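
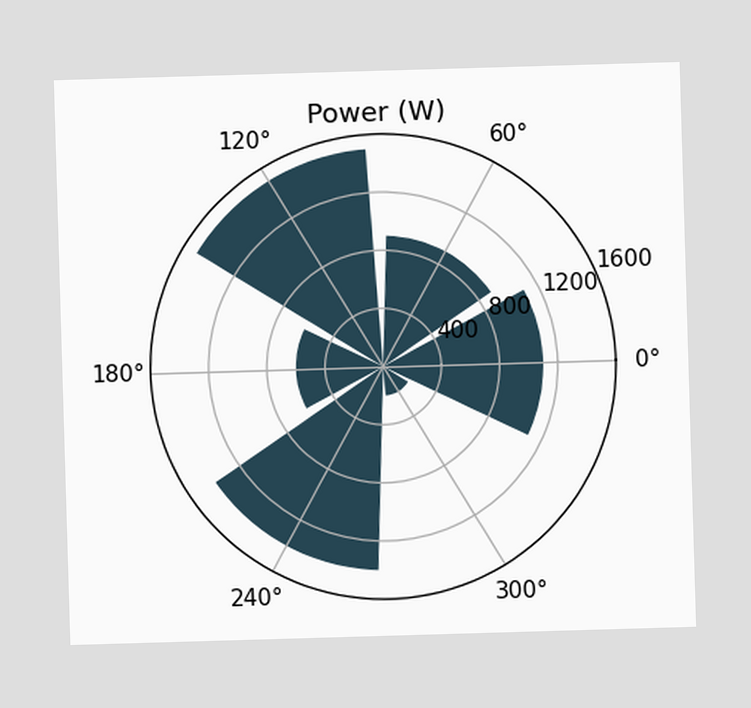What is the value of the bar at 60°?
900W

The bar at 60° reaches 900W on the radial axis.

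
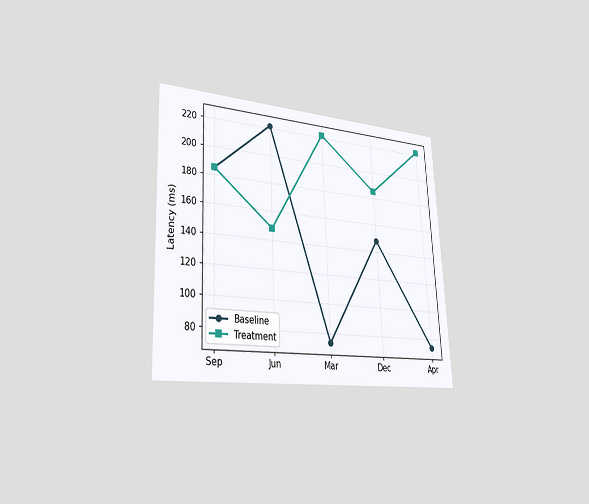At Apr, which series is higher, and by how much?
Treatment, by 148ms

The chart is tilted about 3° counter-clockwise and viewed slightly from the left. At Apr, Treatment sits above the other line by 148ms.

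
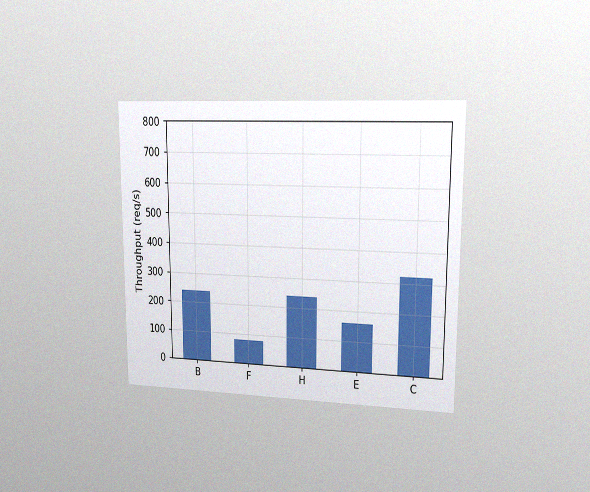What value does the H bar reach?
The chart is viewed slightly from the right, with some photo noise. Reading along the chart's y-axis, the H bar reaches 240req/s.

240req/s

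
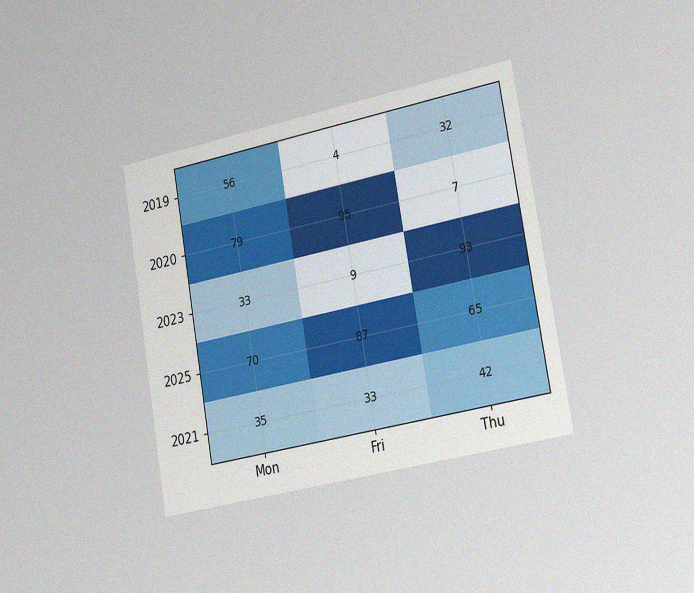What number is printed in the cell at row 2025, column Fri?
The chart is tilted about 10° counter-clockwise and viewed slightly from the right, with some photo noise. The (2025, Fri) cell reads 87.

87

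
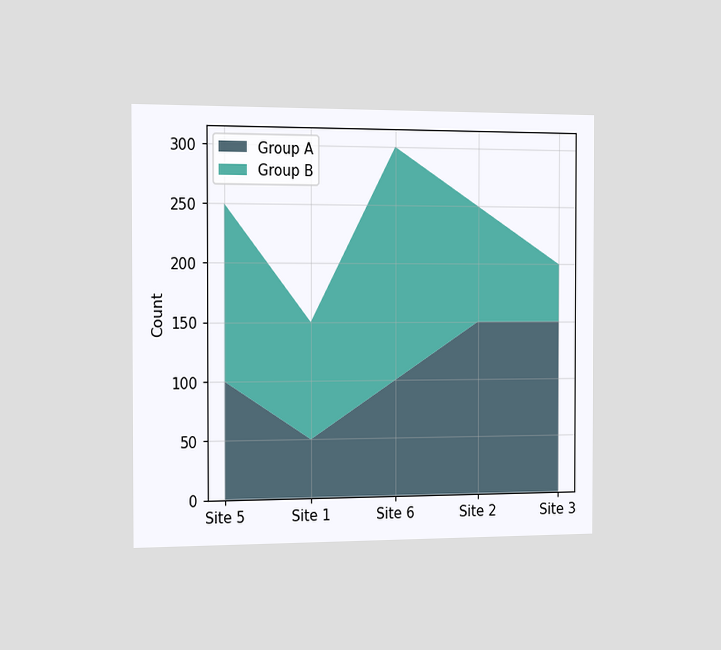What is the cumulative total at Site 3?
The chart is viewed slightly from the left. The stacked total at Site 3 reaches 200.

200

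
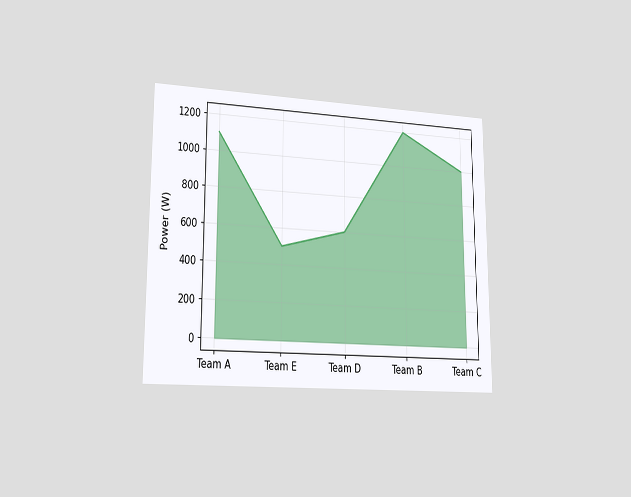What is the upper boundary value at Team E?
500W

The chart is viewed slightly from the left. At Team E the upper boundary is at 500W.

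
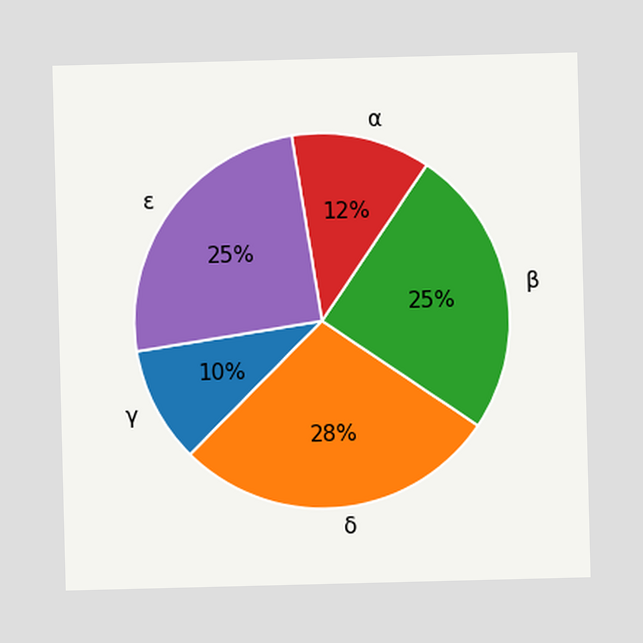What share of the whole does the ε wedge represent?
25%

The ε slice takes up 25% of the pie.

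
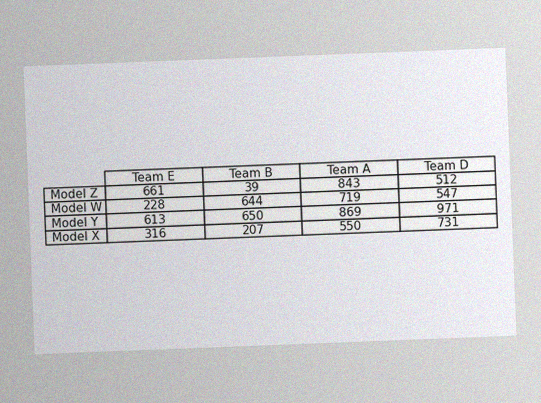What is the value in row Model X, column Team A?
The chart is tilted about 2° counter-clockwise, with some photo noise. The (Model X, Team A) cell reads 550.

550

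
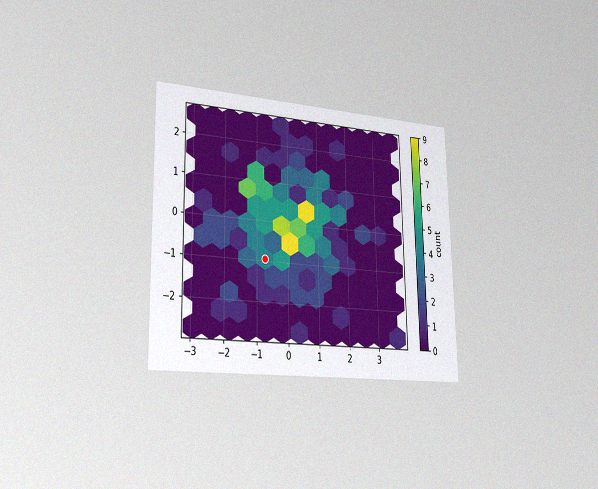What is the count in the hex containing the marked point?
4

The chart is viewed slightly from the left, with some photo noise. The marked hex reads 4 on the colorbar.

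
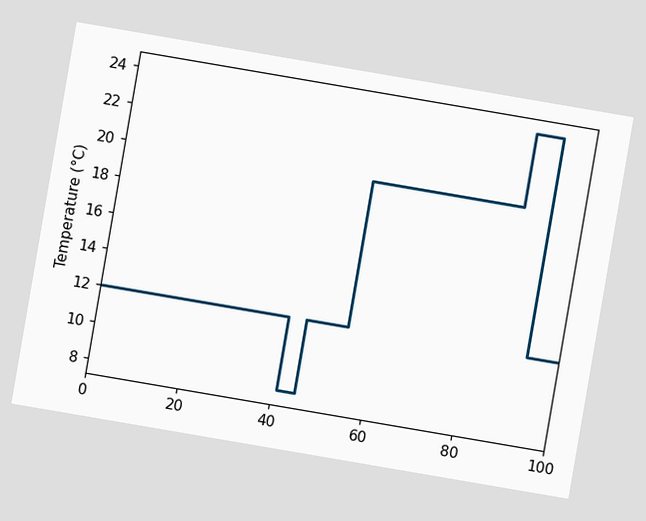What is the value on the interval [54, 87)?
The chart is tilted about 10° clockwise. On [54, 87) the step sits at 20°C.

20°C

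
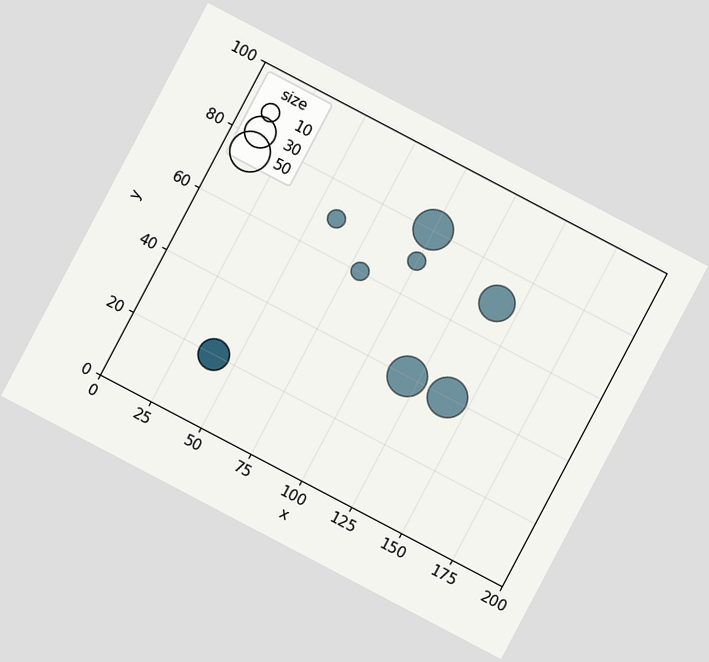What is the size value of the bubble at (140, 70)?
40

The chart is tilted about 28° clockwise. Matching the bubble at (140, 70) against the size legend gives 40.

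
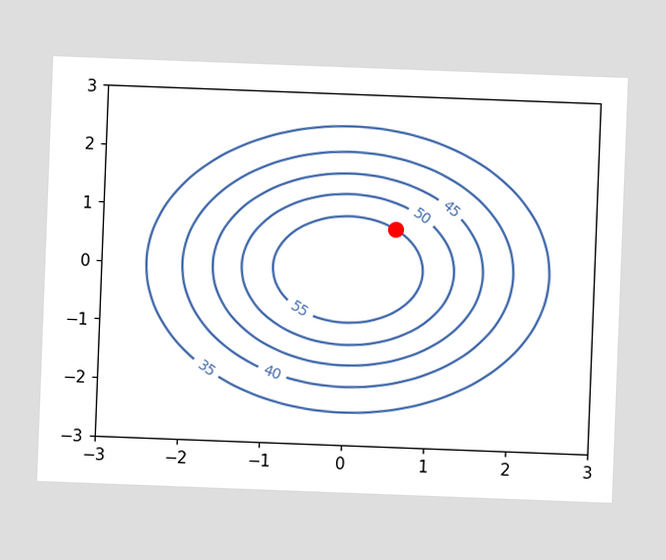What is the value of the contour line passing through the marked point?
55

The chart is tilted about 2° clockwise. The marked point sits on the contour labelled 55.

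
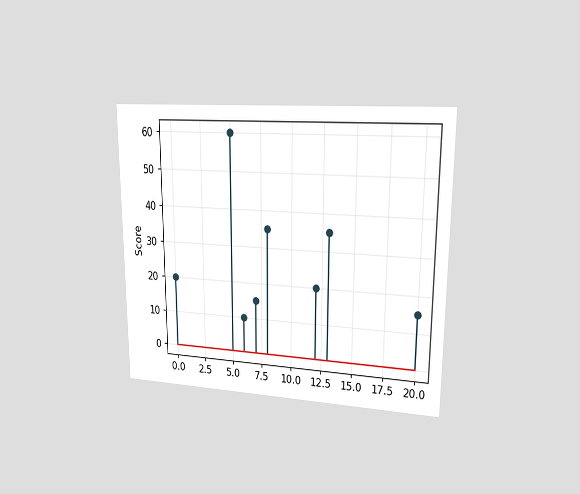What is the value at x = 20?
15

The chart is viewed at a slight angle. The stem at x=20 reaches 15.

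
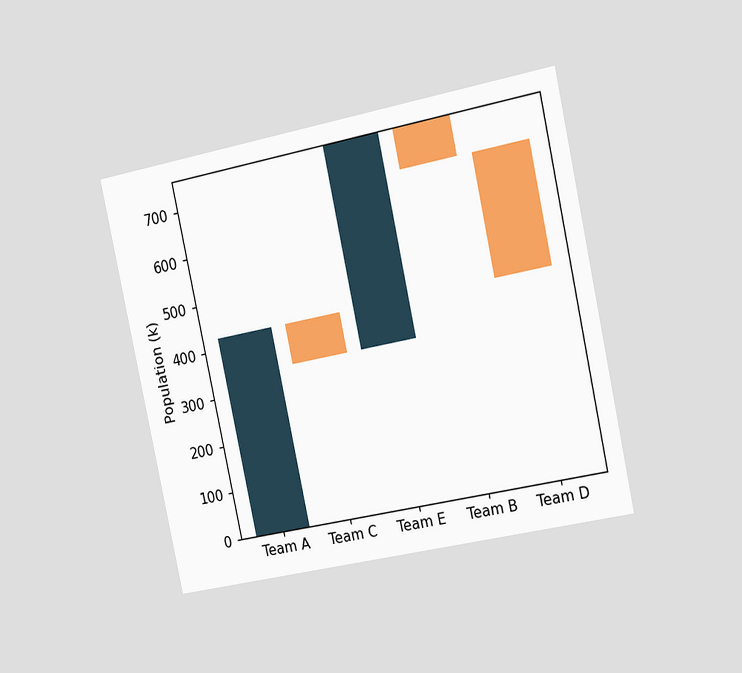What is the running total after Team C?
340k

The chart is tilted about 12° counter-clockwise and viewed slightly from the right. After Team C the running total reaches 340k.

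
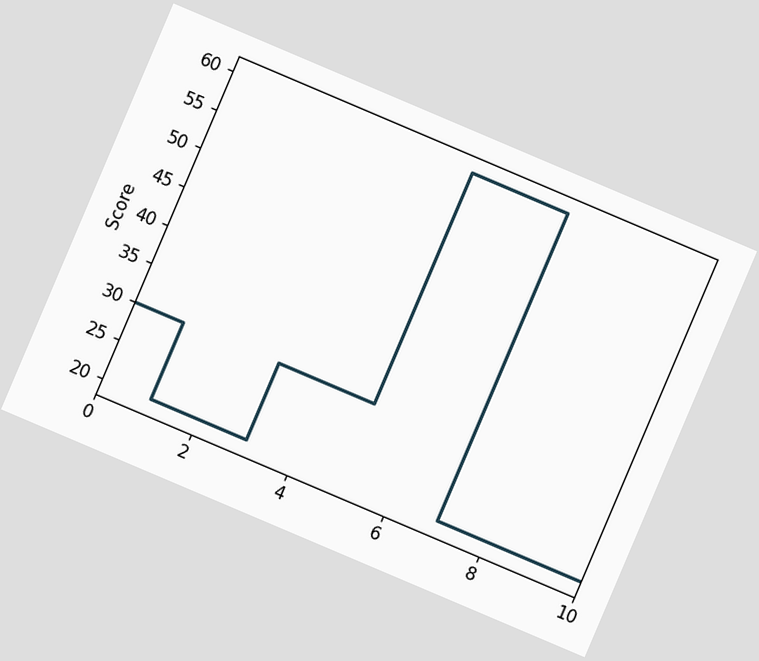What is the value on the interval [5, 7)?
60

The chart is tilted about 23° clockwise. On [5, 7) the step sits at 60.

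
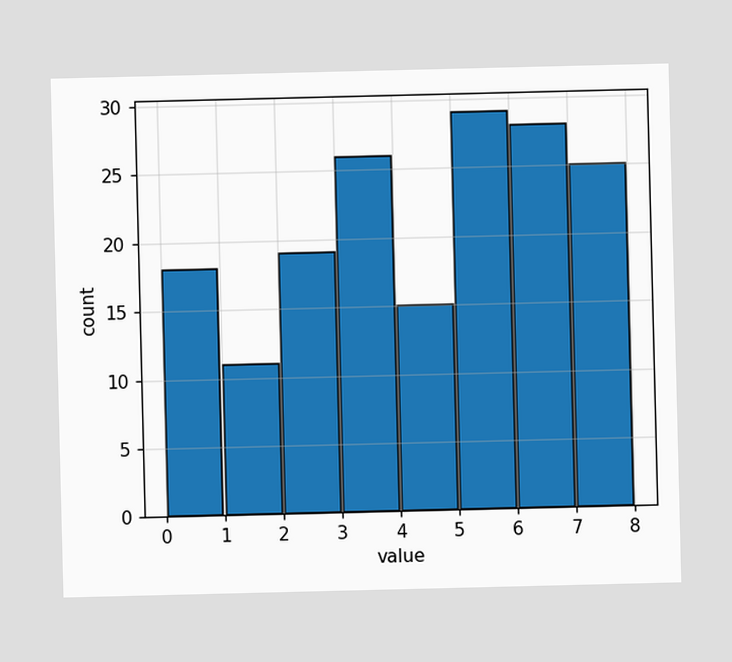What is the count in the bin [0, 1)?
18

The [0, 1) bin has height 18.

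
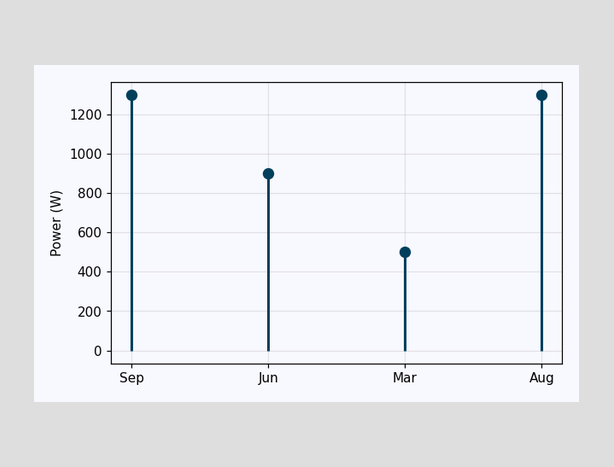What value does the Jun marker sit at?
900W

The Jun marker sits at 900W.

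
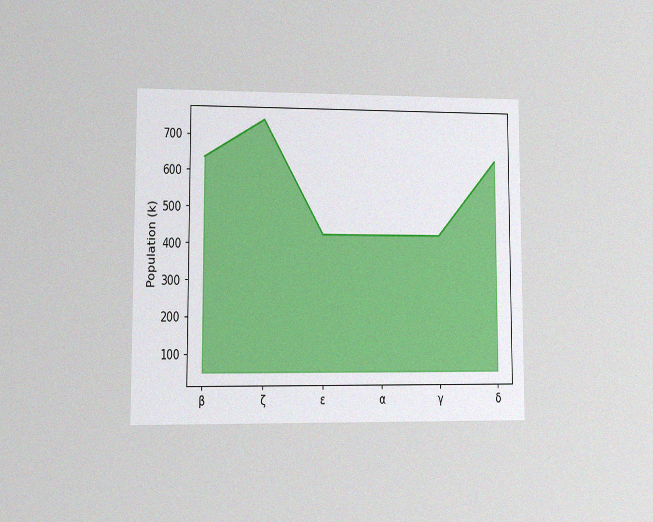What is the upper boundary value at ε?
424k

The chart is viewed at a slight angle, with some photo noise. At ε the upper boundary is at 424k.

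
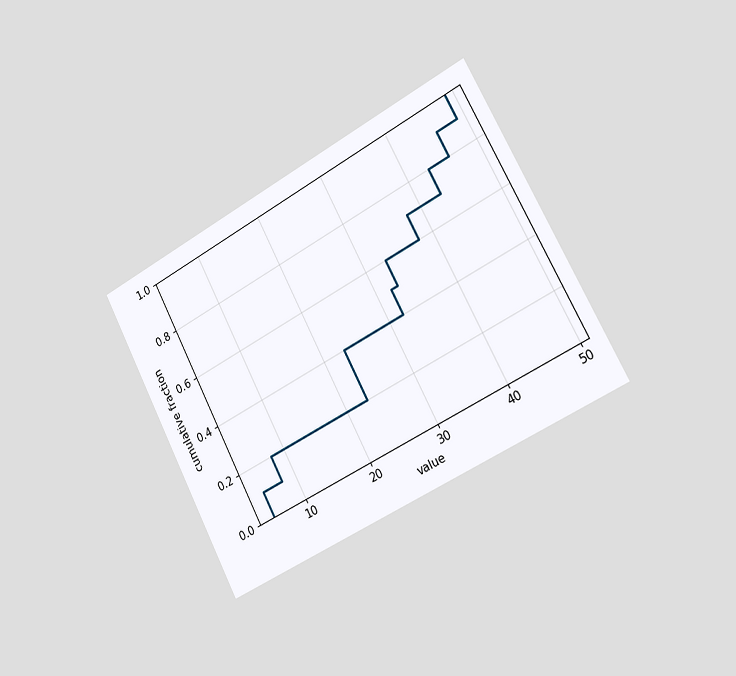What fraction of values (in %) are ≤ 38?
The chart is tilted about 28° counter-clockwise and viewed slightly from the right. At x=38 the ECDF step is at 70%.

70%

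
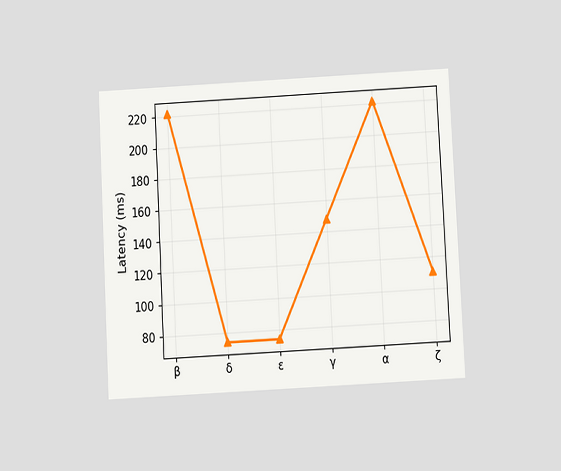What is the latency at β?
222ms

The chart is tilted about 3° counter-clockwise and viewed slightly from below. At β, the line is at 222ms.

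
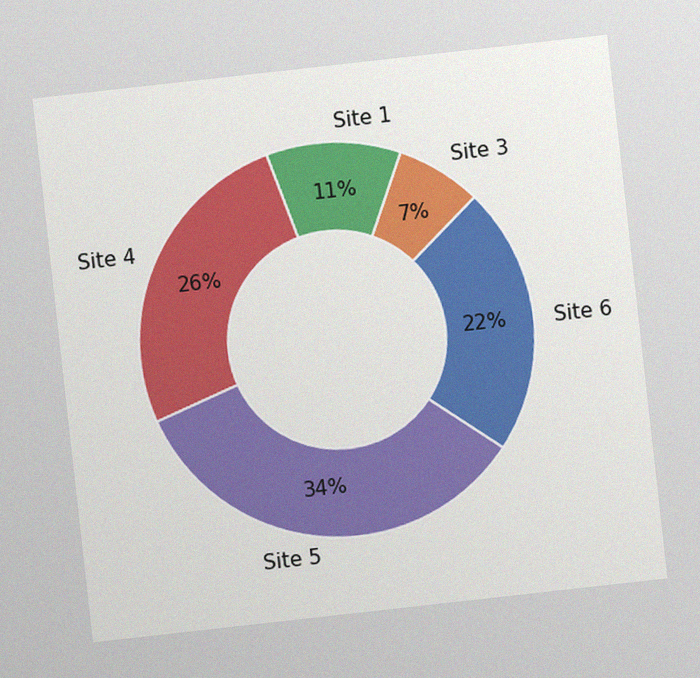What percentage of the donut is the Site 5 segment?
The chart is tilted about 6° counter-clockwise, with some photo noise. The Site 5 segment takes up 34% of the ring.

34%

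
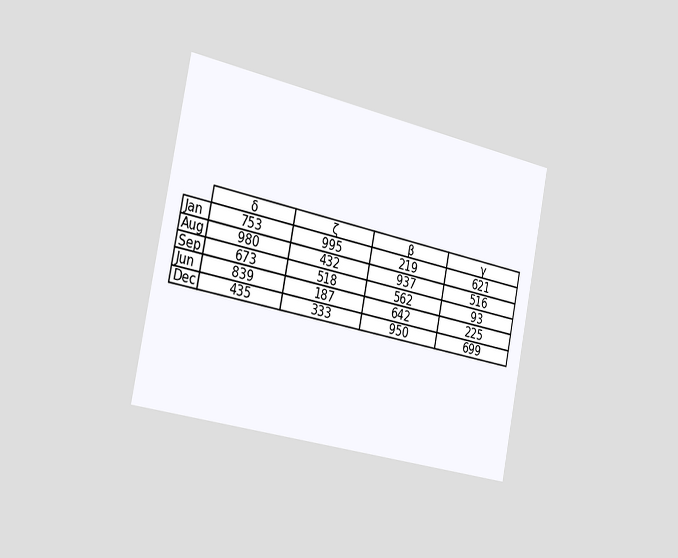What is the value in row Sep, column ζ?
The chart is tilted about 11° clockwise and viewed slightly from the left. The (Sep, ζ) cell reads 518.

518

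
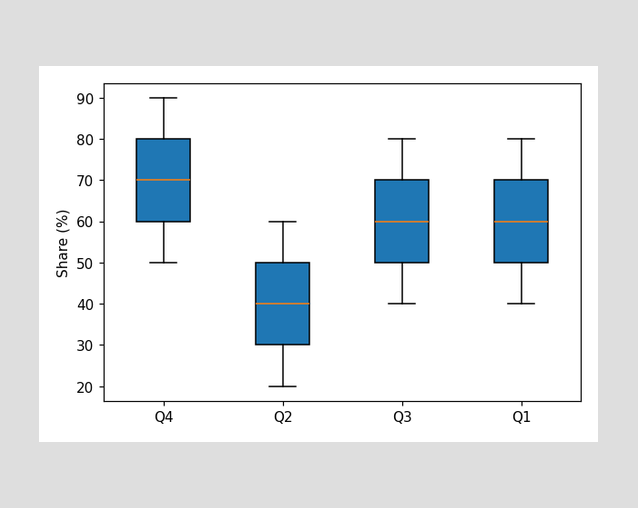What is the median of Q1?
The median line in the Q1 box sits at 60%.

60%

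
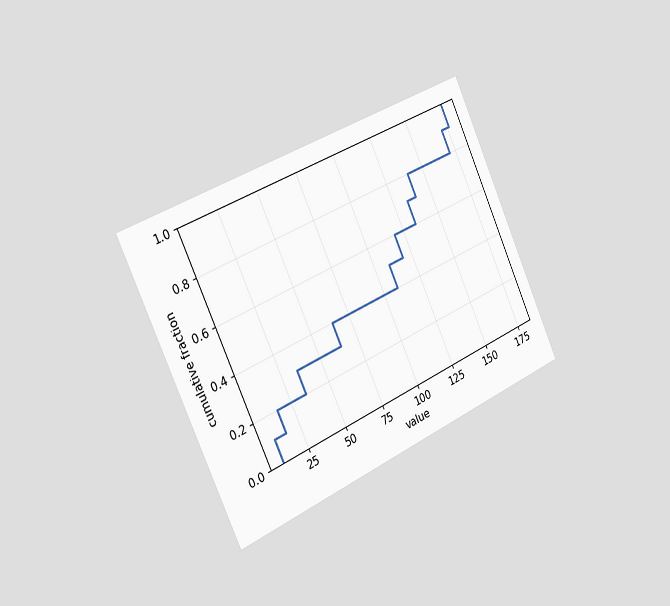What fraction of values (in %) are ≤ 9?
The chart is tilted about 25° counter-clockwise and viewed slightly from the left. At x=9 the ECDF step is at 10%.

10%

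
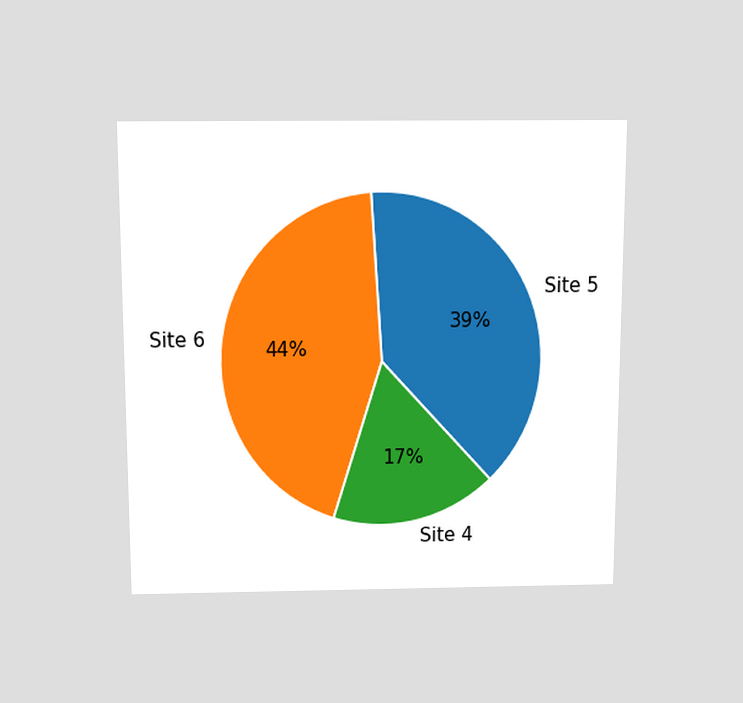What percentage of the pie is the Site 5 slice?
The chart is viewed slightly from above. The Site 5 slice takes up 39% of the pie.

39%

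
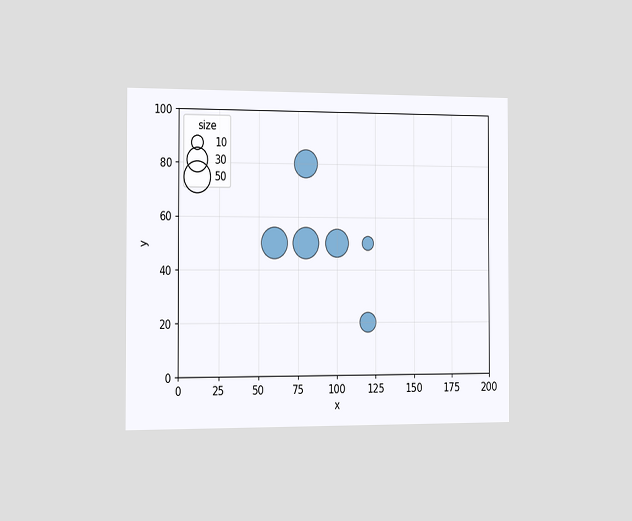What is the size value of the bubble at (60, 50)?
50

The chart is viewed slightly from the left. Matching the bubble at (60, 50) against the size legend gives 50.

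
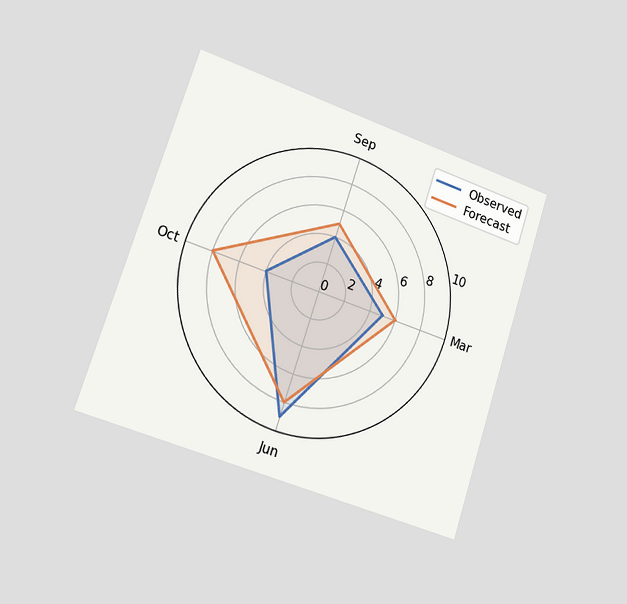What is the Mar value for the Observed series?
The chart is tilted about 18° clockwise and viewed slightly from the left. On the Mar axis, Observed reaches 5.

5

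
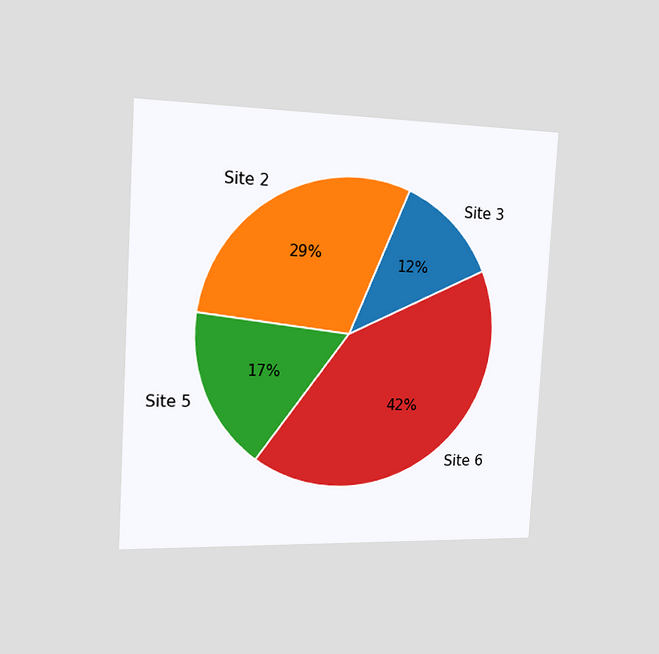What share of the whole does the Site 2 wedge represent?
The chart is tilted about 3° clockwise and viewed slightly from the left. The Site 2 slice takes up 29% of the pie.

29%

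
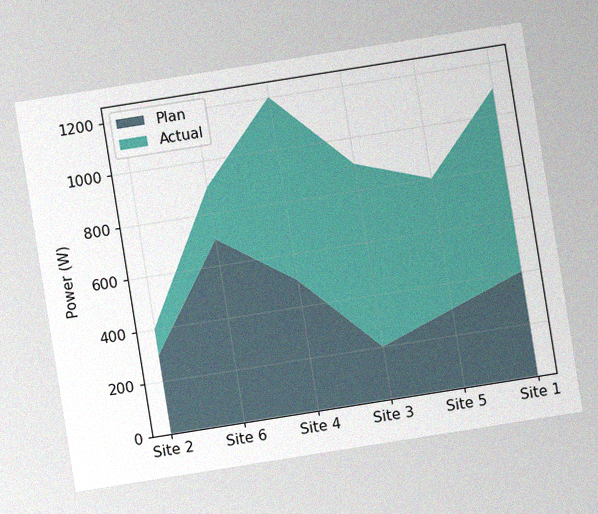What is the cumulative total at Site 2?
400W

The chart is tilted about 9° counter-clockwise, with some photo noise. The stacked total at Site 2 reaches 400W.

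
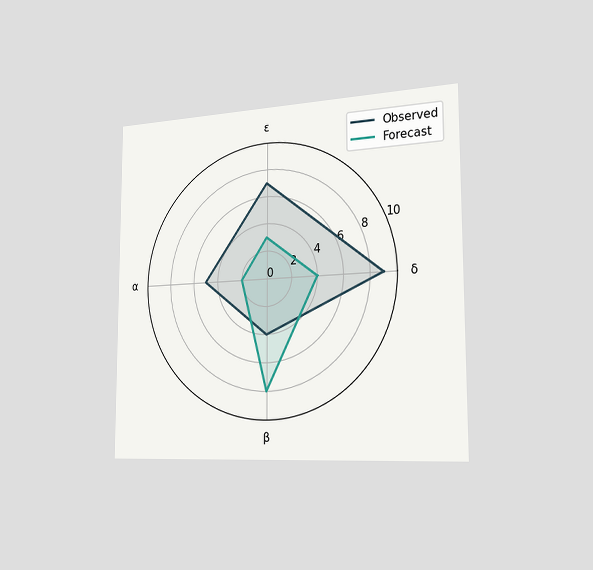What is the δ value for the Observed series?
9

The chart is viewed slightly from the right. On the δ axis, Observed reaches 9.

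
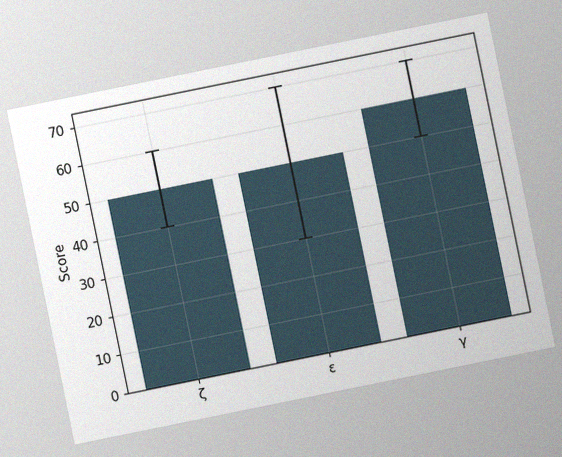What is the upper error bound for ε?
70

The chart is tilted about 11° counter-clockwise, with some photo noise. The ε bar's upper whisker reaches 70.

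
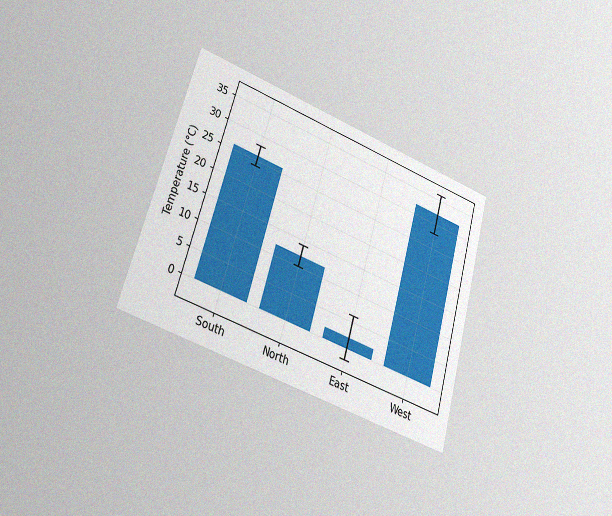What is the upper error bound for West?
The chart is tilted about 16° clockwise and viewed at a slight angle, with some photo noise. The West bar's upper whisker reaches 36°C.

36°C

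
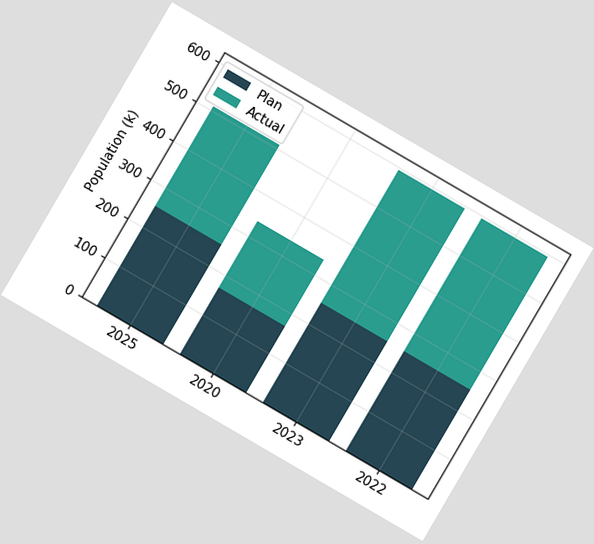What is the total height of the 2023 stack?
595k

The chart is tilted about 30° clockwise. The 2023 stack's top reaches 595k on the y-axis.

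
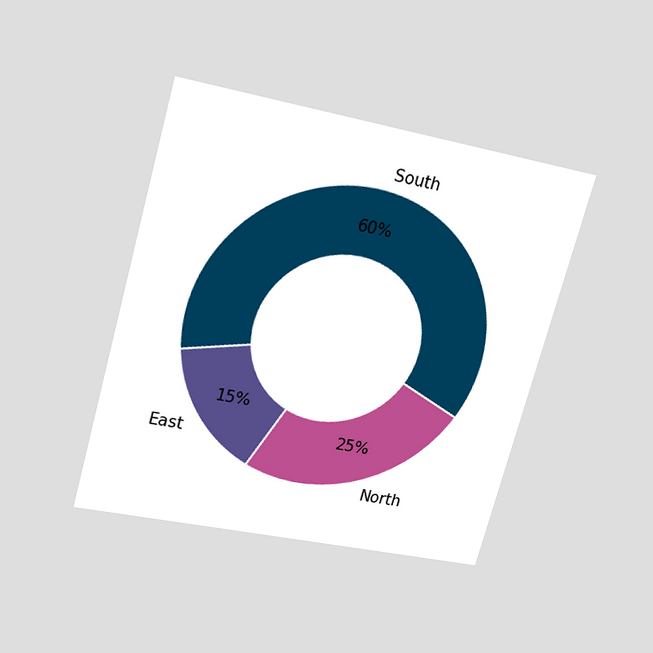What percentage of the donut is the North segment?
The chart is tilted about 15° clockwise and viewed slightly from above. The North segment takes up 25% of the ring.

25%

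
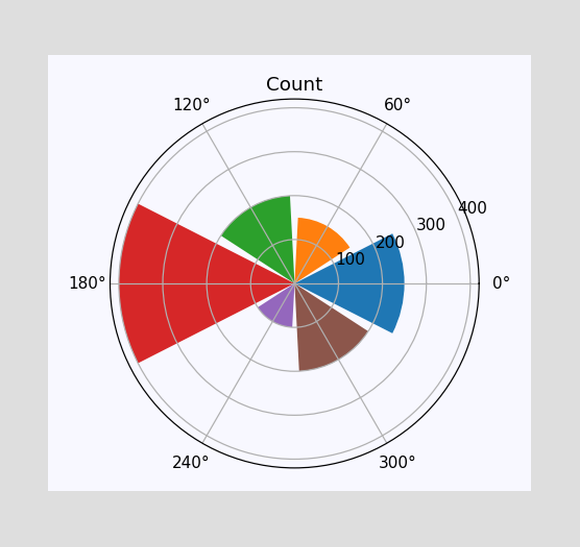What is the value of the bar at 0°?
250

The bar at 0° reaches 250 on the radial axis.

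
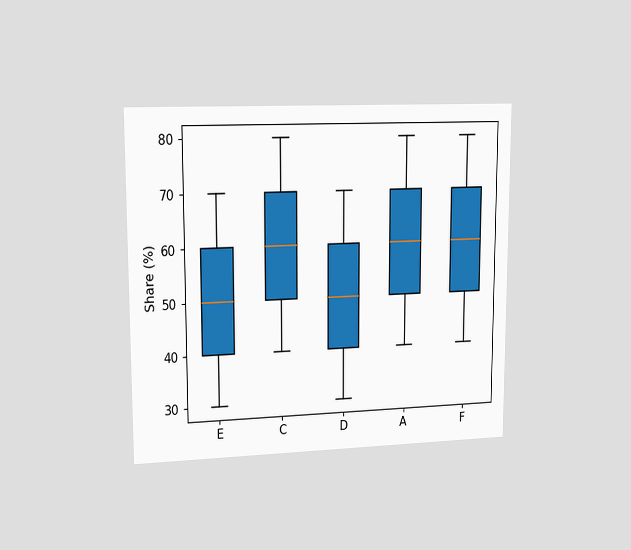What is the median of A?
The chart is viewed slightly from the left. The median line in the A box sits at 60%.

60%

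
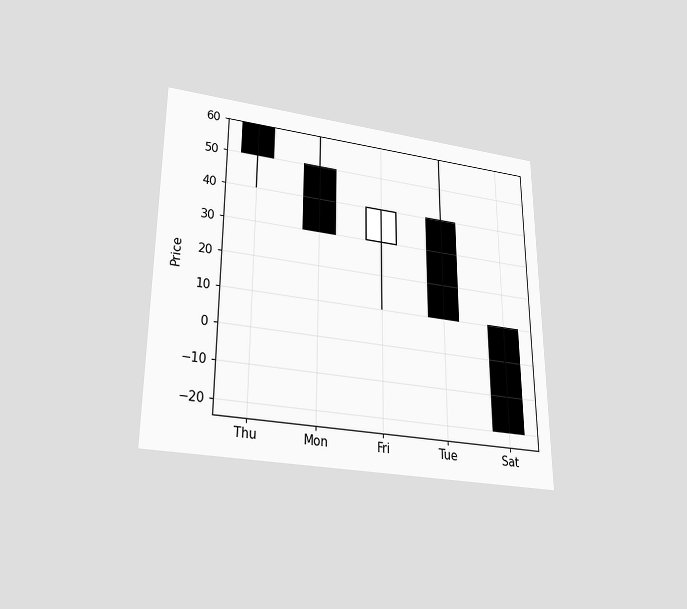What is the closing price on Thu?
50

The chart is viewed slightly from below. The Thu candle closes at 50.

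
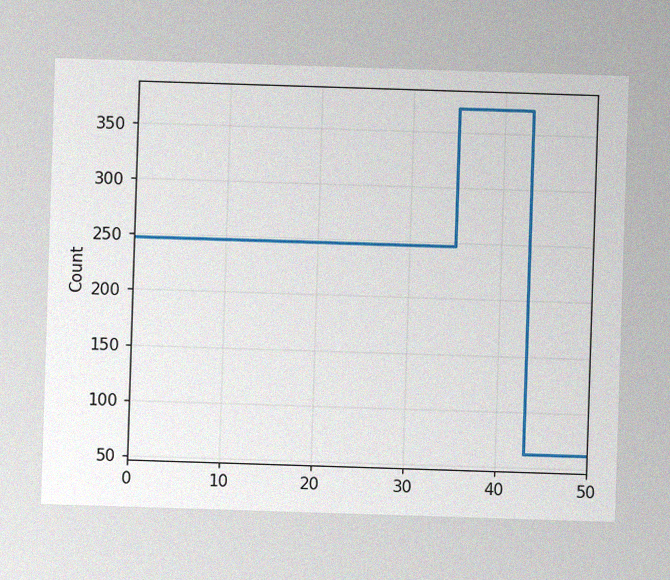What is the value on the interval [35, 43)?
The image has some photo noise and uneven lighting. On [35, 43) the step sits at 372.

372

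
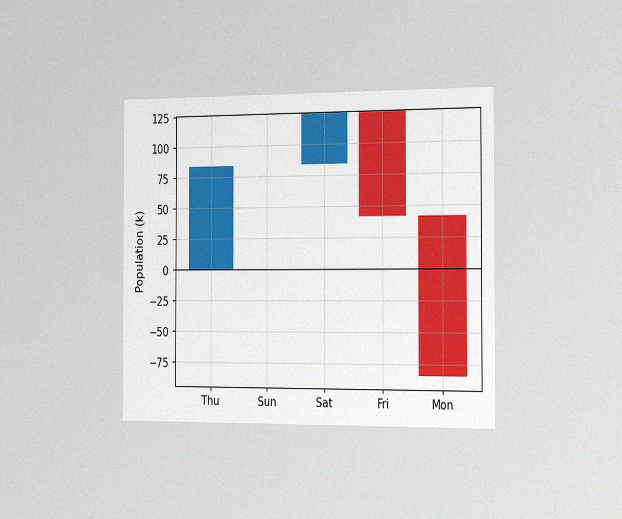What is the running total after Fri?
The chart is viewed slightly from the right, with some photo noise. After Fri the running total reaches 42k.

42k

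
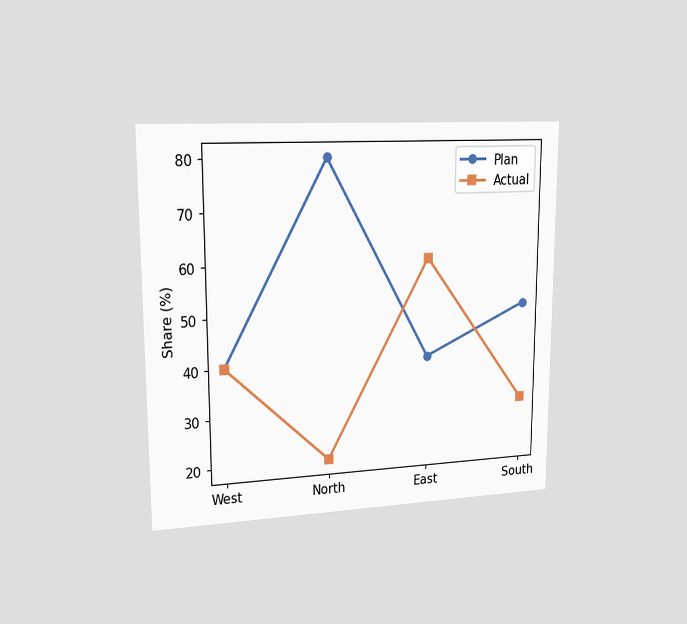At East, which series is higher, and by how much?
Actual, by 20%

The chart is viewed slightly from the left. At East, Actual sits above the other line by 20%.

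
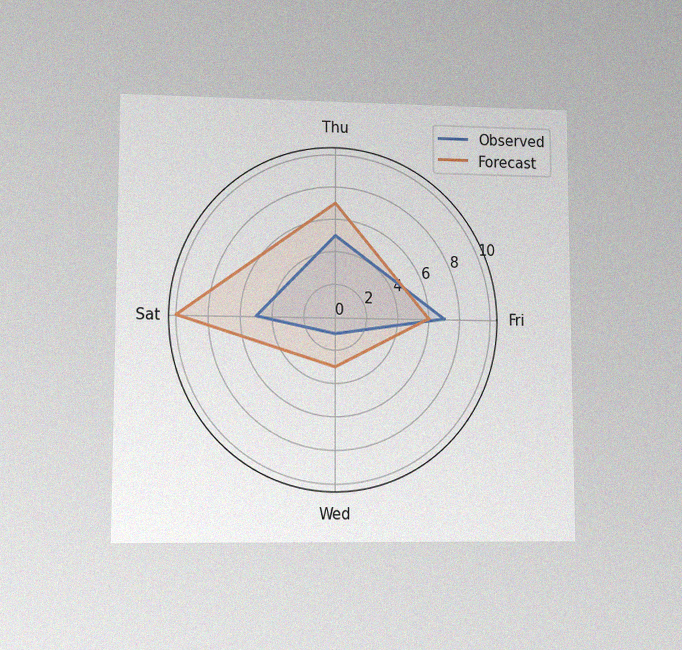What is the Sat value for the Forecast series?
The chart is viewed at a slight angle, with some photo noise. On the Sat axis, Forecast reaches 10.

10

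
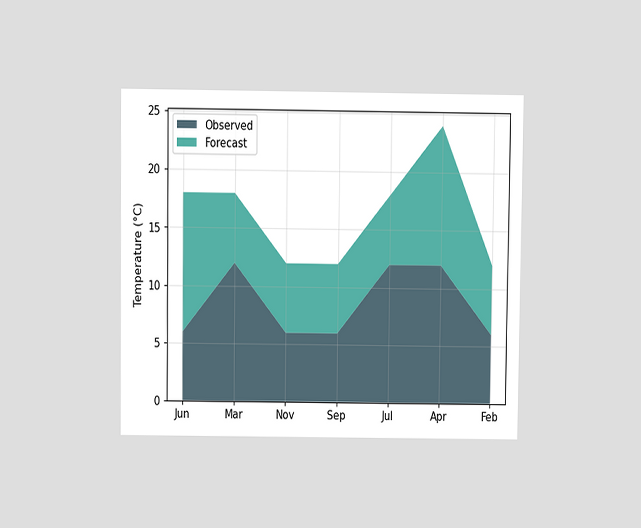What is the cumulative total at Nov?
The chart is viewed slightly from above. The stacked total at Nov reaches 12°C.

12°C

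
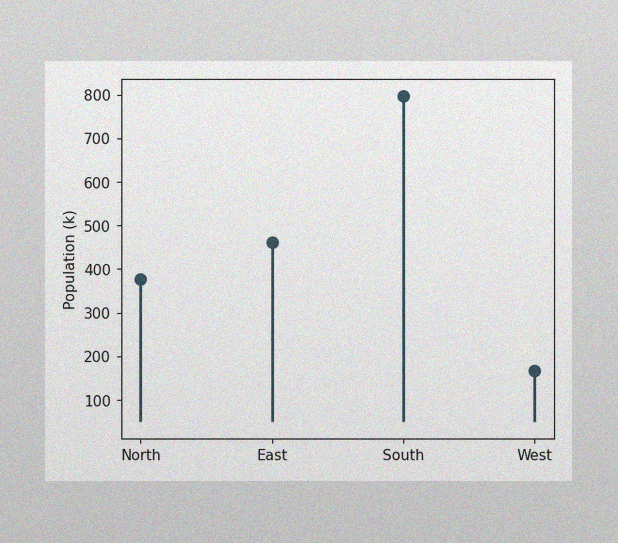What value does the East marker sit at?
462k

The image has some photo noise and uneven lighting. The East marker sits at 462k.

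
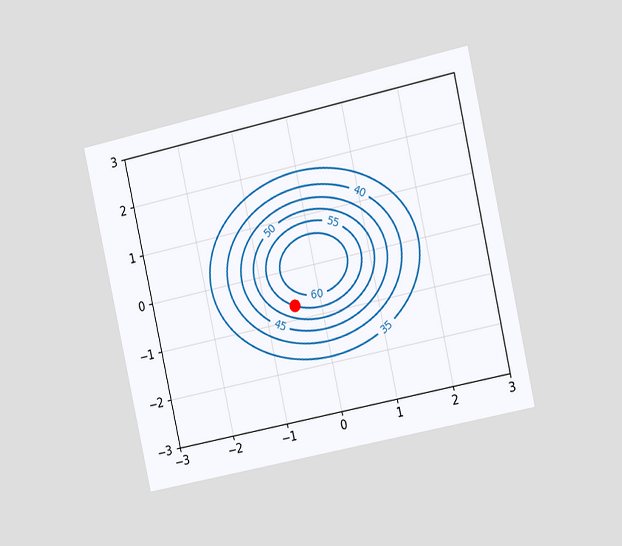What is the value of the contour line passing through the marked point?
55

The chart is tilted about 12° counter-clockwise and viewed slightly from the right. The marked point sits on the contour labelled 55.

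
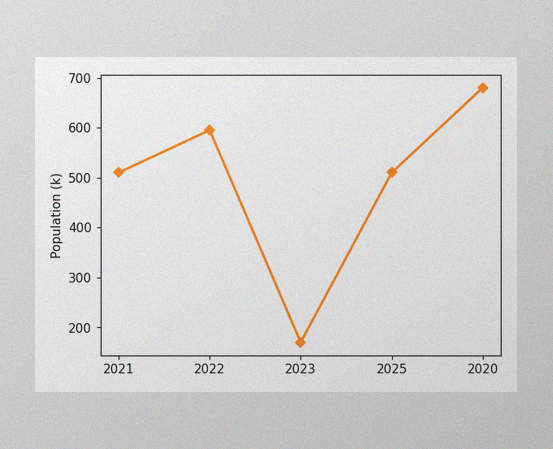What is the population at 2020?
680k

The image has some photo noise and uneven lighting. At 2020, the line is at 680k.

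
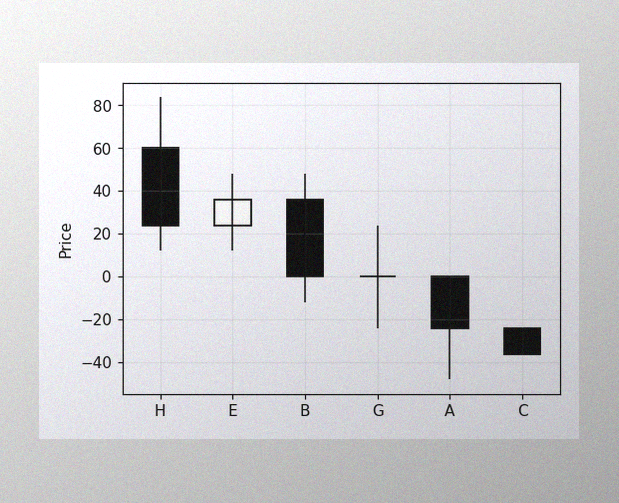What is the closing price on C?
The image has some photo noise and uneven lighting. The C candle closes at -36.

-36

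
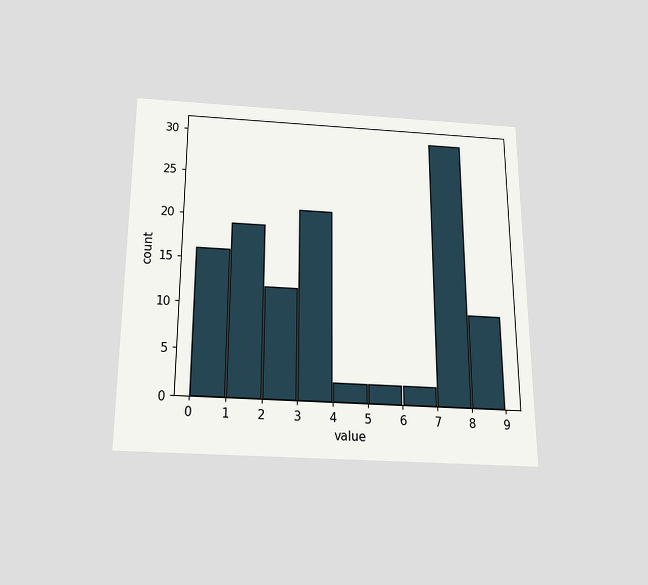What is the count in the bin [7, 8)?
30

The chart is viewed slightly from below. The [7, 8) bin has height 30.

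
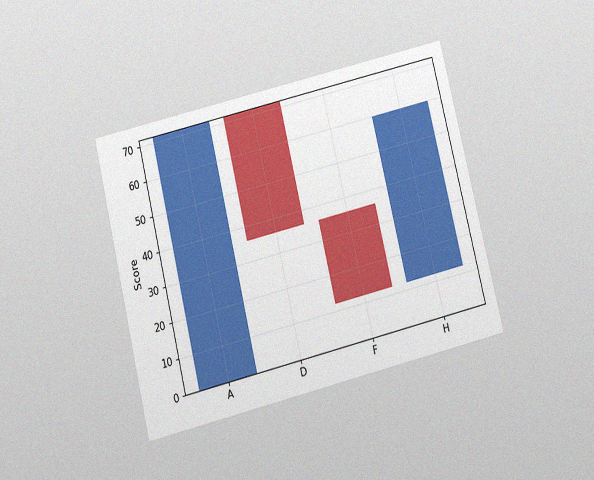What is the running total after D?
36

The chart is tilted about 14° counter-clockwise and viewed slightly from below, with some photo noise. After D the running total reaches 36.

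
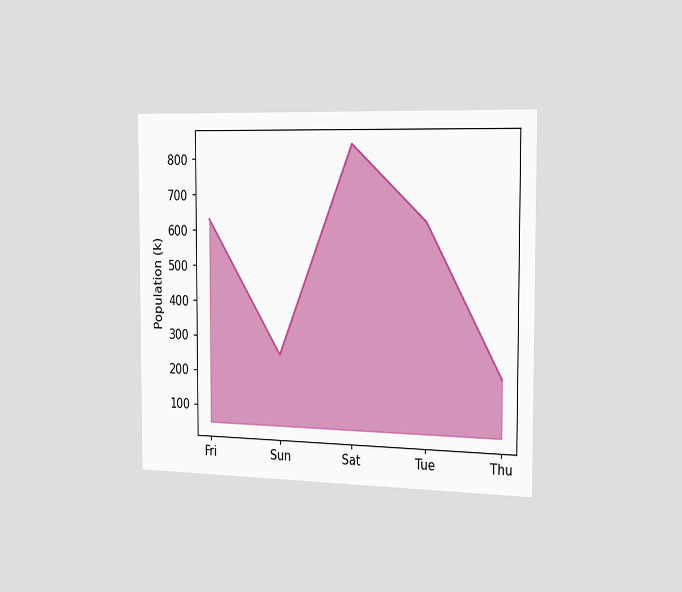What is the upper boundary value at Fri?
The chart is viewed slightly from the right. At Fri the upper boundary is at 630k.

630k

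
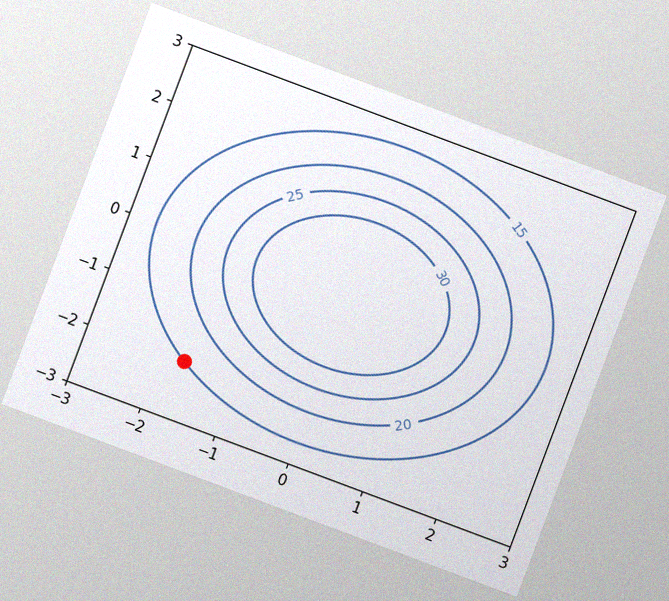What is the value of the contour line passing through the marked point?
15

The chart is tilted about 21° clockwise, with some photo noise. The marked point sits on the contour labelled 15.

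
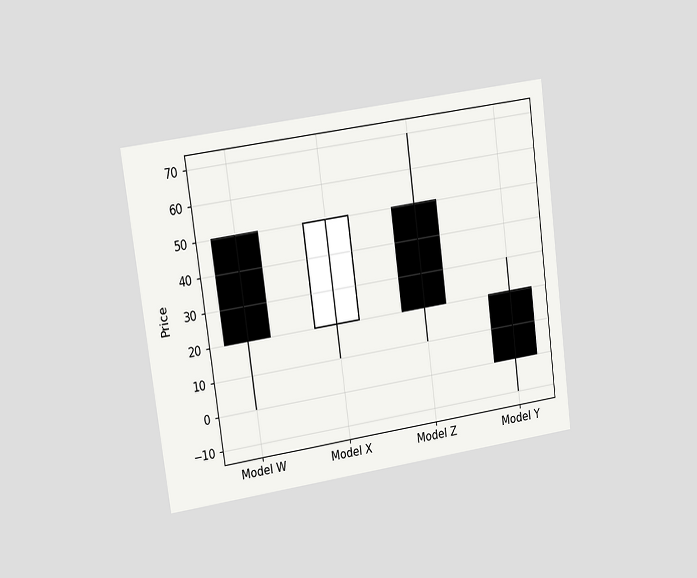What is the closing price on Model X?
50

The chart is tilted about 8° counter-clockwise and viewed at a slight angle. The Model X candle closes at 50.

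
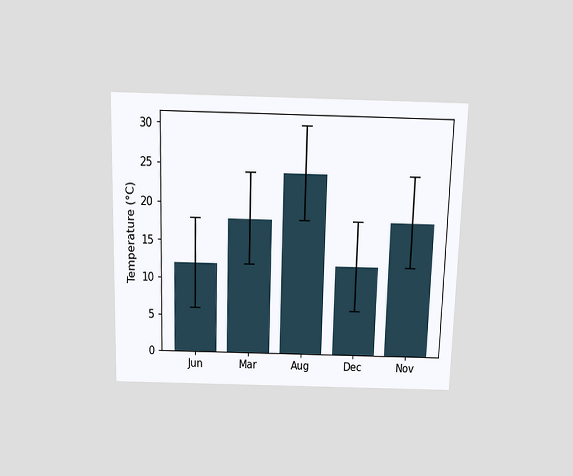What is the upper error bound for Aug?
30°C

The chart is viewed slightly from above. The Aug bar's upper whisker reaches 30°C.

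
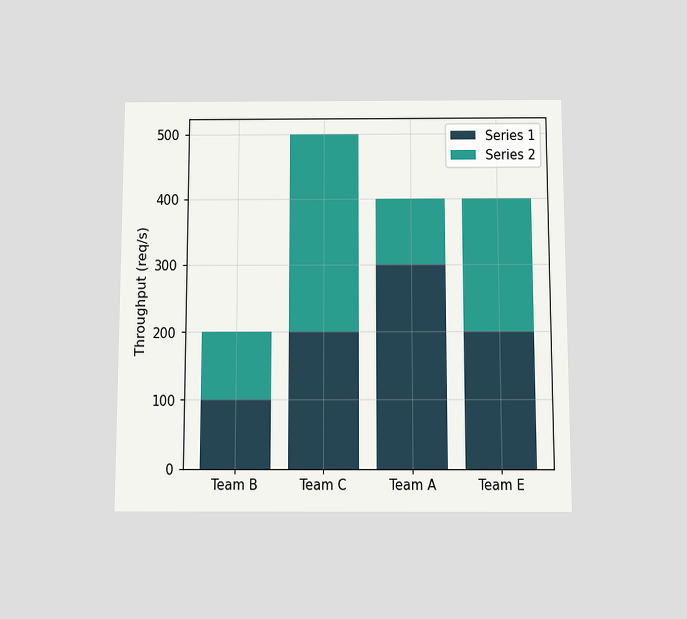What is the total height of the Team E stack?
400req/s

The chart is viewed slightly from below. The Team E stack's top reaches 400req/s on the y-axis.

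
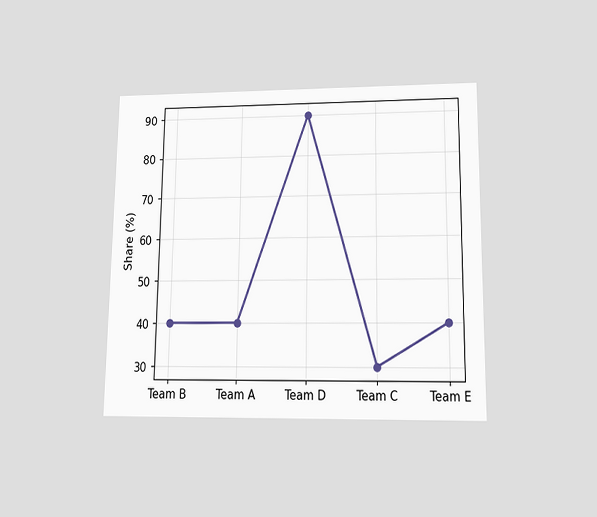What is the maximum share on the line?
90%

The chart is viewed slightly from below. The highest point is at Team D, and reading across to the y-axis gives 90%.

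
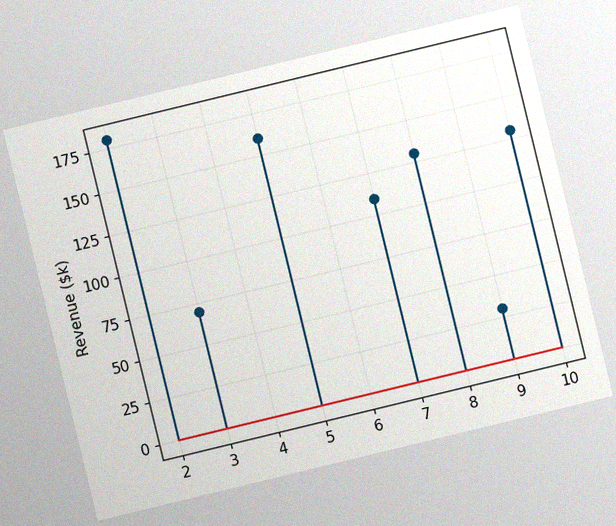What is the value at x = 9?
The chart is tilted about 14° counter-clockwise, with some photo noise. The stem at x=9 reaches $30k.

$30k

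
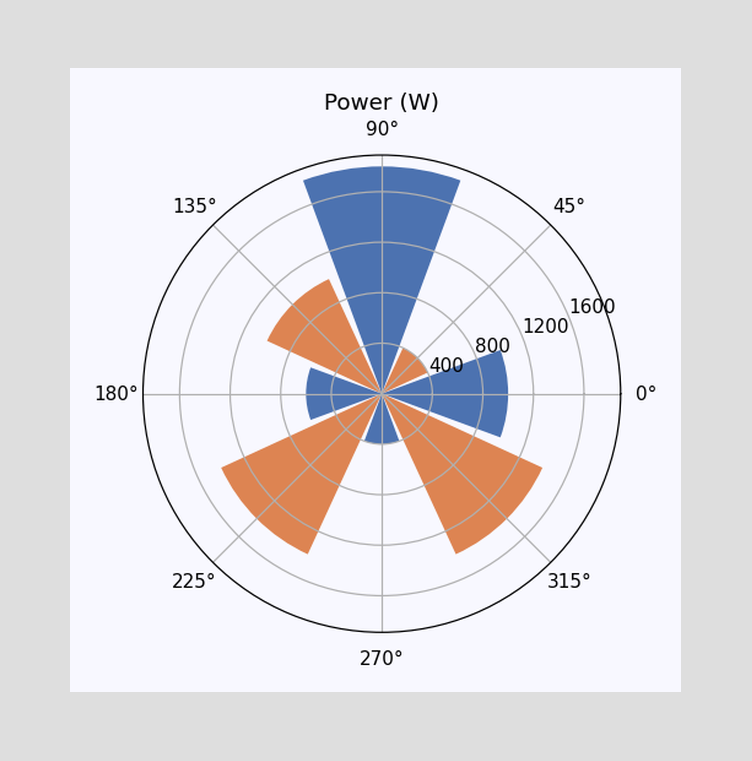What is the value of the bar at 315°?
The bar at 315° reaches 1400W on the radial axis.

1400W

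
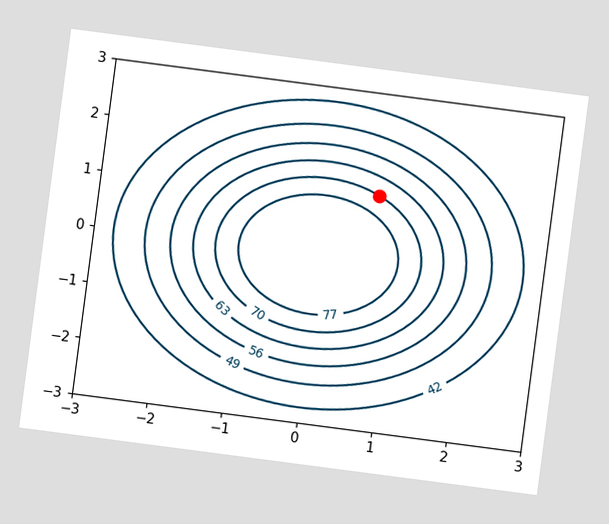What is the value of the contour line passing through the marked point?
The chart is tilted about 7° clockwise. The marked point sits on the contour labelled 70.

70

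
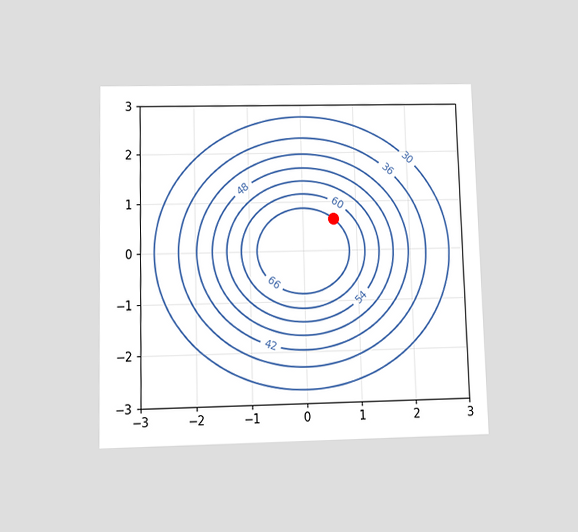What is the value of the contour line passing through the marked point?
66

The chart is viewed at a slight angle. The marked point sits on the contour labelled 66.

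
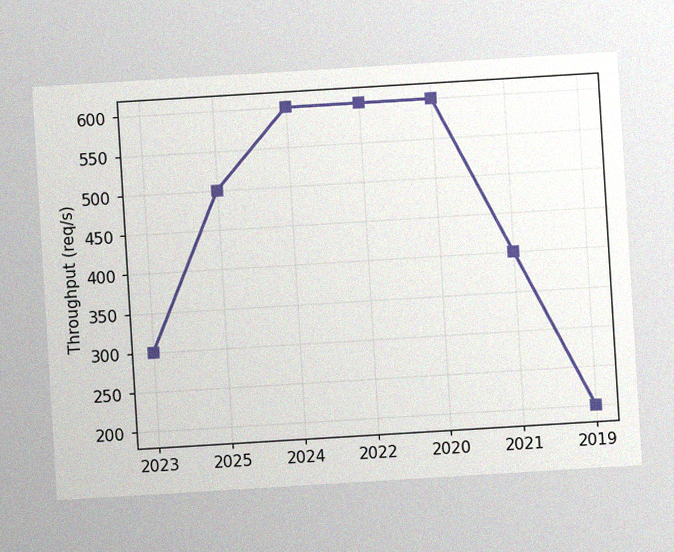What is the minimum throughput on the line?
200req/s

The chart is tilted about 3° counter-clockwise, with some photo noise. The lowest point is at 2019, and reading across to the y-axis gives 200req/s.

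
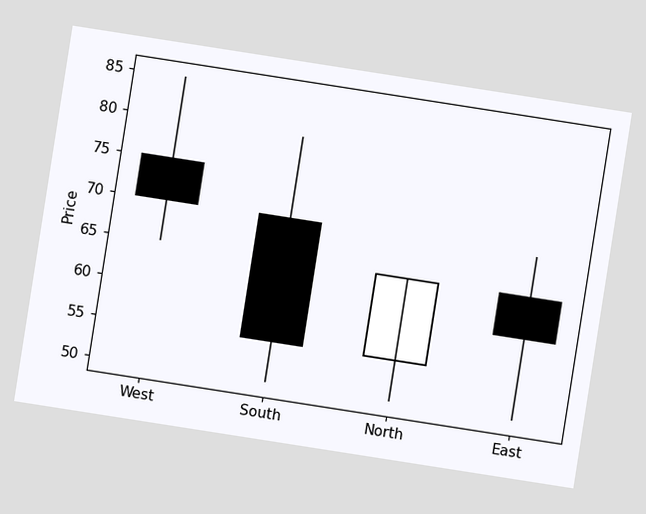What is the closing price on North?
65

The chart is tilted about 9° clockwise. The North candle closes at 65.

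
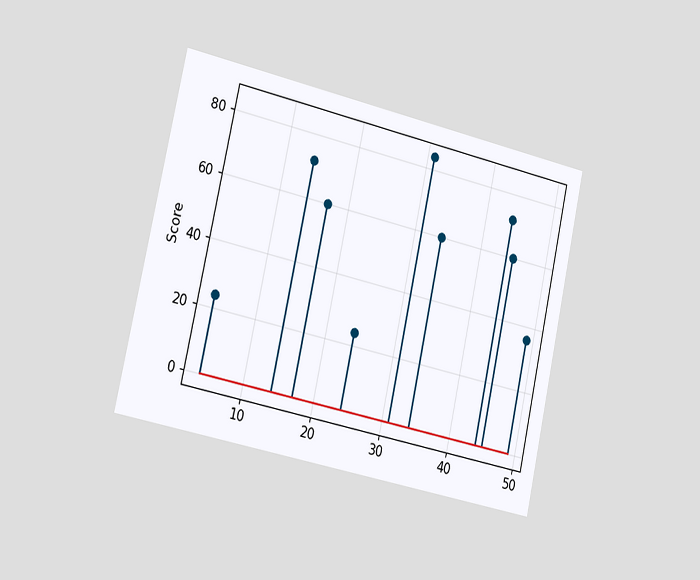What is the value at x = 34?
60

The chart is tilted about 12° clockwise and viewed slightly from the left. The stem at x=34 reaches 60.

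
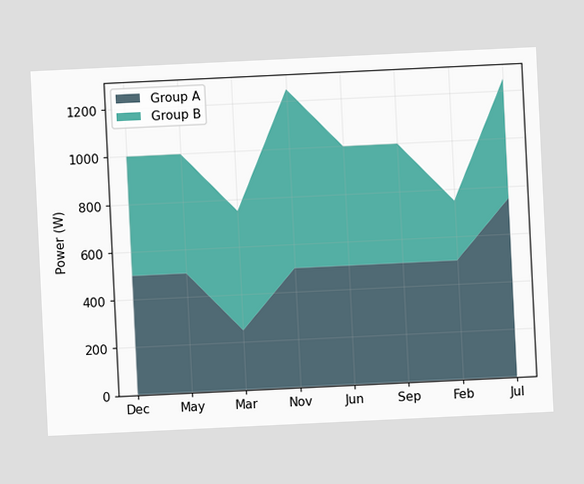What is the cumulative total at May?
1000W

The chart is tilted about 3° counter-clockwise. The stacked total at May reaches 1000W.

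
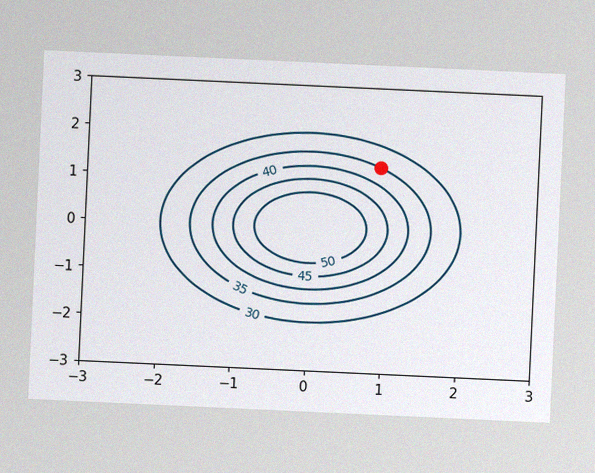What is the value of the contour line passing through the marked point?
35

The chart is tilted about 3° clockwise, with some photo noise. The marked point sits on the contour labelled 35.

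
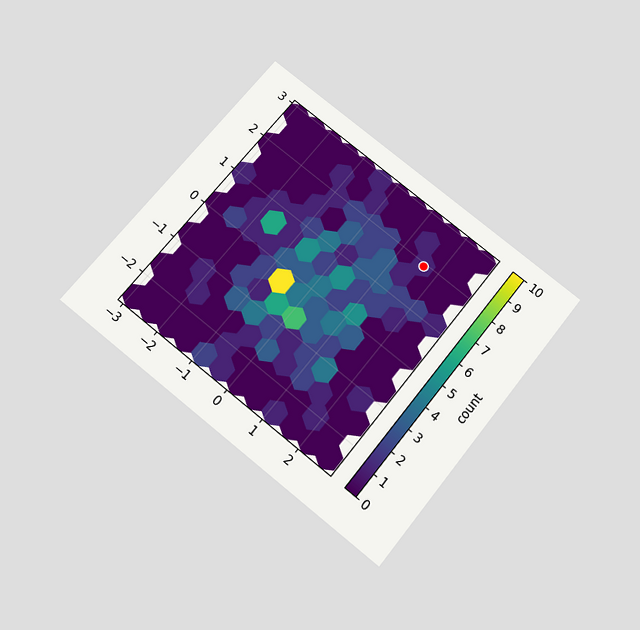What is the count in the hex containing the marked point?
1

The chart is tilted about 39° clockwise and viewed slightly from below. The marked hex reads 1 on the colorbar.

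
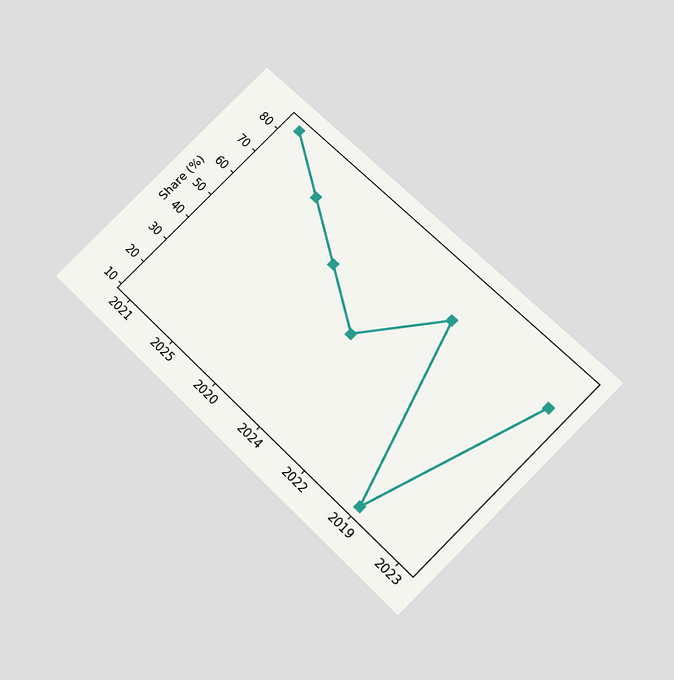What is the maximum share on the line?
84%

The chart is tilted about 45° clockwise and viewed slightly from below. The highest point is at 2021, and reading across to the y-axis gives 84%.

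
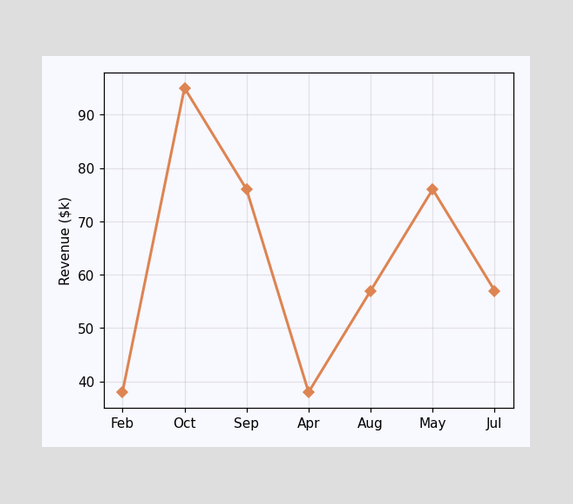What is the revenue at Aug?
$57k

At Aug, the line is at $57k.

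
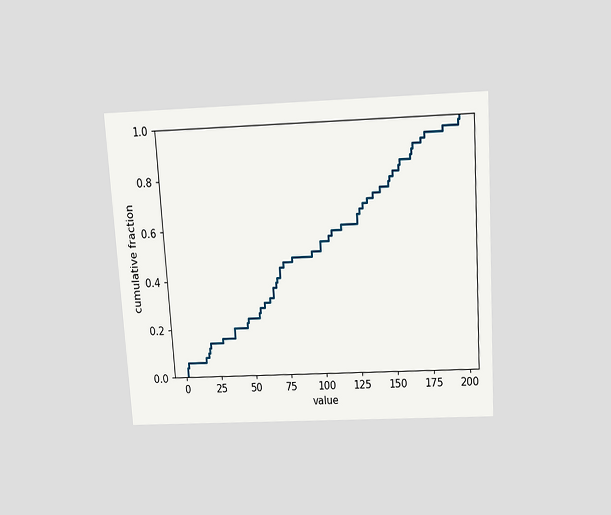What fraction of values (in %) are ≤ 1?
The chart is tilted about 4° counter-clockwise and viewed slightly from above. At x=1 the ECDF step is at 4%.

4%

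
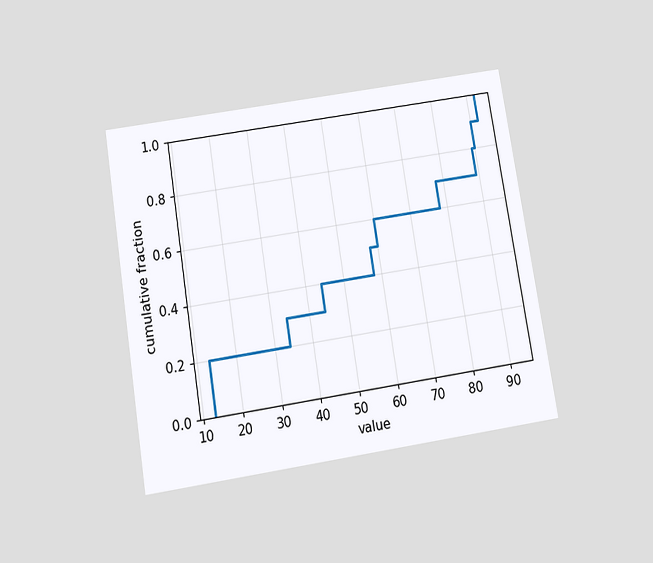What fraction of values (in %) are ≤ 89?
80%

The chart is tilted about 9° counter-clockwise and viewed slightly from below. At x=89 the ECDF step is at 80%.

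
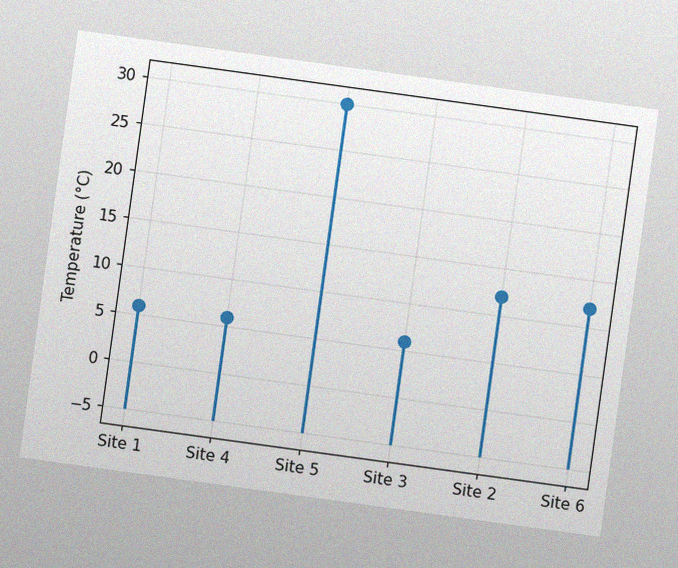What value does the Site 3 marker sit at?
6°C

The chart is tilted about 8° clockwise, with some photo noise. The Site 3 marker sits at 6°C.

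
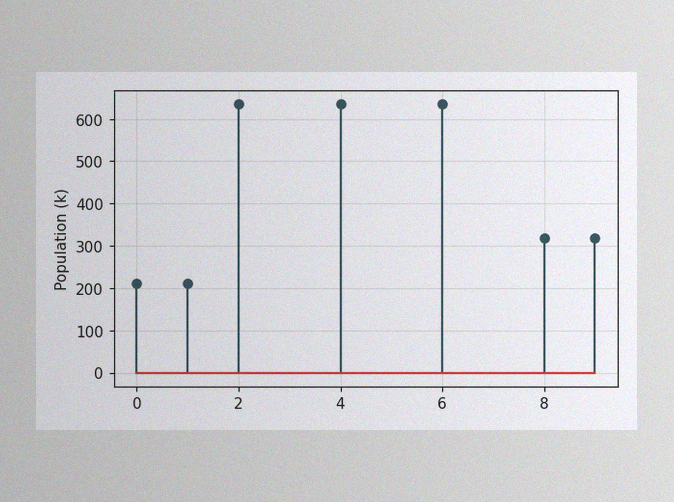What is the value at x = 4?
The image has some photo noise and uneven lighting. The stem at x=4 reaches 636k.

636k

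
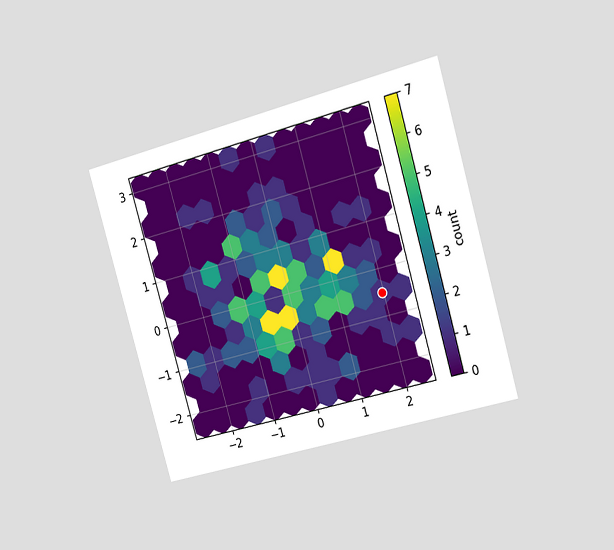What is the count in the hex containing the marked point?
1

The chart is tilted about 16° counter-clockwise and viewed slightly from the right. The marked hex reads 1 on the colorbar.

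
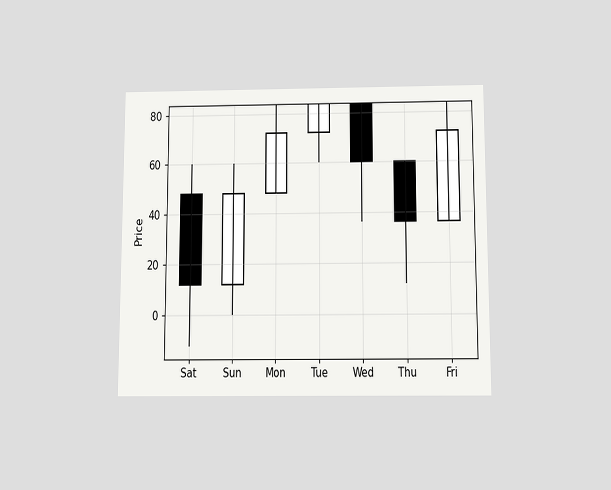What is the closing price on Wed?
The chart is viewed slightly from below. The Wed candle closes at 60.

60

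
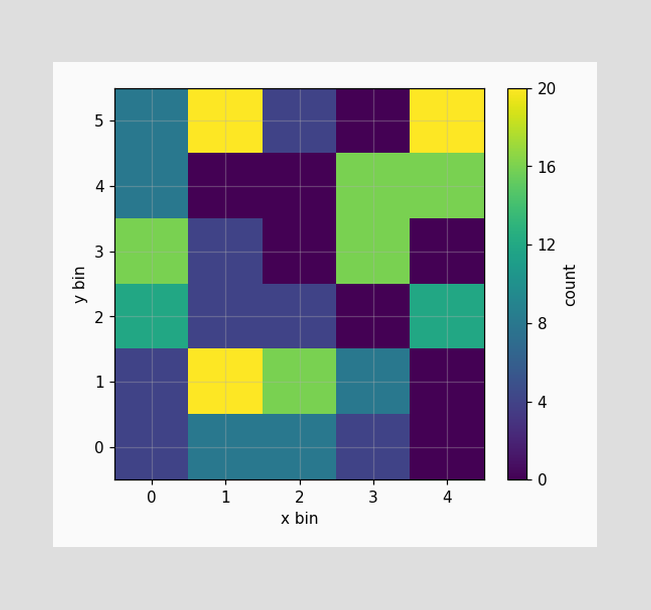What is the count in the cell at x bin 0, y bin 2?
12

Matching the cell (0, 2) against the colorbar gives 12.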